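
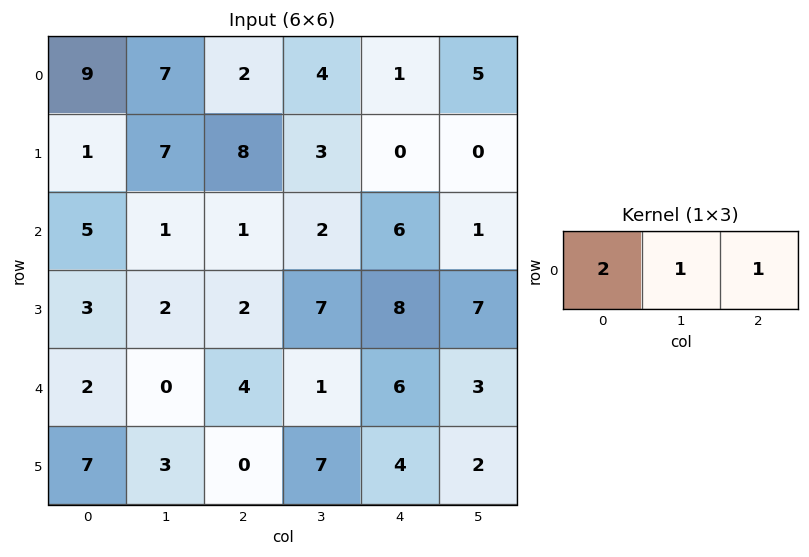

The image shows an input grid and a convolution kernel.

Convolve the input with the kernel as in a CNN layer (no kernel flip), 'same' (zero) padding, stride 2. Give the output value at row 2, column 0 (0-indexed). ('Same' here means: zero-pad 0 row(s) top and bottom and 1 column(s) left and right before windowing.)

2

The receptive field on the zero-padded input at this output position is [0 2 0]. Elementwise product with the kernel and sum: 0·2 + 2·1 + 0·1.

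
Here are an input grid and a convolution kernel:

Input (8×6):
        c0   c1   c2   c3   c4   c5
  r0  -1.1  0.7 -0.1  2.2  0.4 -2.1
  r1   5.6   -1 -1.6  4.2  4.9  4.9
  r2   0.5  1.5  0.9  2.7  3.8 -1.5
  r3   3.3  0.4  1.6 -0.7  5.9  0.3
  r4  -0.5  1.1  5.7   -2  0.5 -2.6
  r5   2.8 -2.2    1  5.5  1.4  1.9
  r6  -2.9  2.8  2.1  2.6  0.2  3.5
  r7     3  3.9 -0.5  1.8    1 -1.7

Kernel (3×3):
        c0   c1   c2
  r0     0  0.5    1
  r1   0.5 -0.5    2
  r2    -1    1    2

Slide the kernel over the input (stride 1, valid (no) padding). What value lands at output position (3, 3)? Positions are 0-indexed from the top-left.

-3.5

The receptive field on the input at this output position is [-0.7 5.9 0.3 / -2 0.5 -2.6 / 5.5 1.4 1.9]. Elementwise product with the kernel and sum: 5.9·0.5 + 0.3·1 + -2·0.5 + 0.5·-0.5 + -2.6·2 + 5.5·-1 + 1.4·1 + 1.9·2.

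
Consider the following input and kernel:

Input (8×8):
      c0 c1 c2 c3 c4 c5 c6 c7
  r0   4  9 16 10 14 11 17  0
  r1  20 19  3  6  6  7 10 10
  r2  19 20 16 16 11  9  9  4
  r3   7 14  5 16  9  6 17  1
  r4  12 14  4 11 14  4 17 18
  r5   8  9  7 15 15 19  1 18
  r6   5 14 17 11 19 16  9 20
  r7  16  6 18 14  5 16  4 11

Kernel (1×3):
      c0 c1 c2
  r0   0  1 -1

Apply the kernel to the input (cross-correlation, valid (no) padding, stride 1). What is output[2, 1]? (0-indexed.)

The receptive field on the input at this output position is [20 16 16]. Elementwise product with the kernel and sum: 16·1 + 16·-1.

0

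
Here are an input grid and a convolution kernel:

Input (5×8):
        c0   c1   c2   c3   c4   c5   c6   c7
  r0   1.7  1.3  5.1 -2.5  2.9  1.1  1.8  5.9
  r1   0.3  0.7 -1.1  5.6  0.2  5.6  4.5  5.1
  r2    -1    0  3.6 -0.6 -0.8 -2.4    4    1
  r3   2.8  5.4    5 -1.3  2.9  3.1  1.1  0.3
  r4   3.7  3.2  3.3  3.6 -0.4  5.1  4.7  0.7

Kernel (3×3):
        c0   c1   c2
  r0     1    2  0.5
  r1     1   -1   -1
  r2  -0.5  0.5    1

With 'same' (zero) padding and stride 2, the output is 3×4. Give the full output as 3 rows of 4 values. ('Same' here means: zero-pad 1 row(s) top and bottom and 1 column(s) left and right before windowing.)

Output[0,0]: The receptive field on the zero-padded input at this output position is [0 0 0 / 0 1.7 1.3 / 0 0.3 0.7]. Elementwise product with the kernel and sum: 0·1 + 0·2 + 0·0.5 + 0·1 + 1.7·-1 + 1.3·-1 + 0·-0.5 + 0.3·0.5 + 0.7·1.

-2.15 3.4 -3.6 -2.05
8.75 -3.2 16.6 9.05
1.4 11.05 4.95 5.15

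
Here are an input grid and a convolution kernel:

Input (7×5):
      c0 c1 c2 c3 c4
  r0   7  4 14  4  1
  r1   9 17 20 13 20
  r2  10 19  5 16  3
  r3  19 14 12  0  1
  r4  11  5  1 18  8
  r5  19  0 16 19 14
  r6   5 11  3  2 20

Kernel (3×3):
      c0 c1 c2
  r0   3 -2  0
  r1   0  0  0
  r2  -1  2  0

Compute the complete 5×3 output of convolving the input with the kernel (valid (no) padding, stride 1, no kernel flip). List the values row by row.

41 -25 61
2 21 22
-9 44 18
10 50 58
40 8 -32

Output[0,0]: The receptive field on the input at this output position is [7 4 14 / 9 17 20 / 10 19 5]. Elementwise product with the kernel and sum: 7·3 + 4·-2 + 10·-1 + 19·2.
Output[0,1]: The receptive field on the input at this output position is [4 14 4 / 17 20 13 / 19 5 16]. Elementwise product with the kernel and sum: 4·3 + 14·-2 + 19·-1 + 5·2.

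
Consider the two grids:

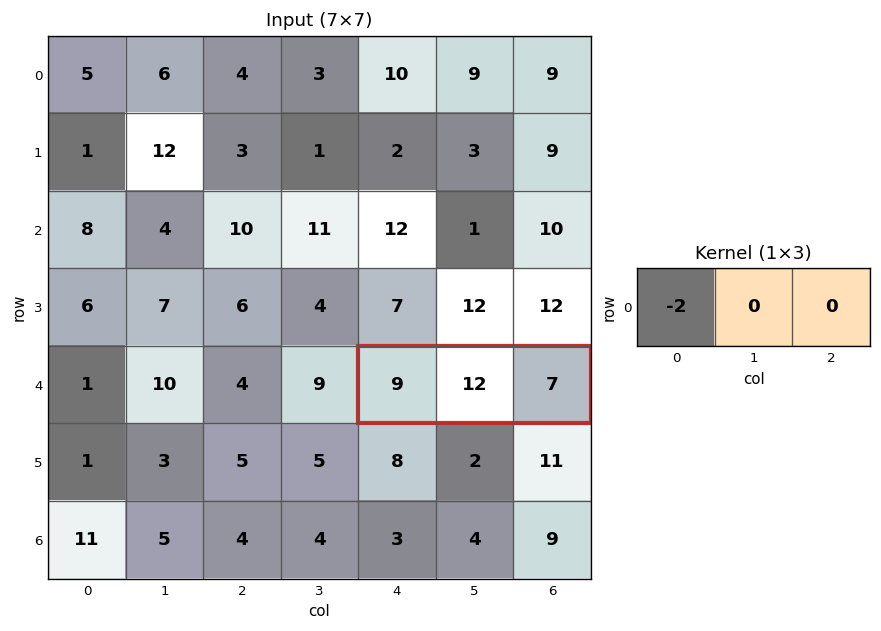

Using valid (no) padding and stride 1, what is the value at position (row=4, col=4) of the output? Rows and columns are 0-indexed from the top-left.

The receptive field on the input at this output position is [9 12 7]. Elementwise product with the kernel and sum: 9·-2.

-18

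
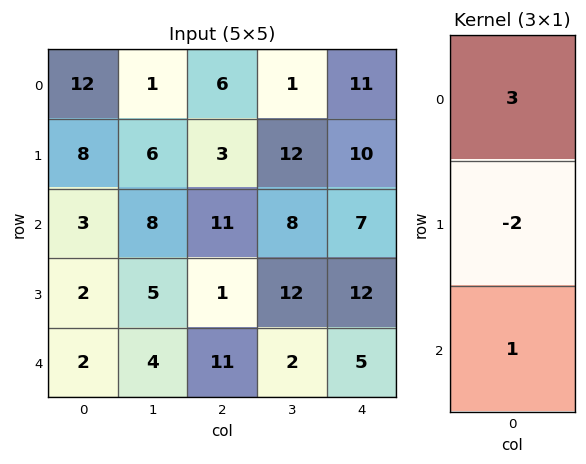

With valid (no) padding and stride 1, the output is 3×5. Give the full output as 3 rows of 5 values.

Output[0,0]: The receptive field on the input at this output position is [12 / 8 / 3]. Elementwise product with the kernel and sum: 12·3 + 8·-2 + 3·1.

23 -1 23 -13 20
20 7 -12 32 28
7 18 42 2 2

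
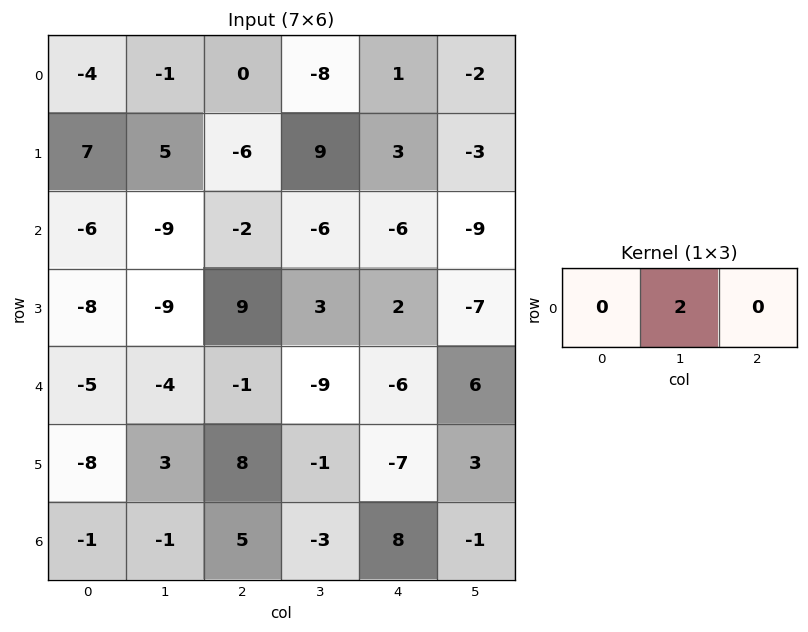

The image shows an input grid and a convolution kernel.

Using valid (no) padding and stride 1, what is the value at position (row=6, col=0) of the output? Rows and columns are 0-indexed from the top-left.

The receptive field on the input at this output position is [-1 -1 5]. Elementwise product with the kernel and sum: -1·2.

-2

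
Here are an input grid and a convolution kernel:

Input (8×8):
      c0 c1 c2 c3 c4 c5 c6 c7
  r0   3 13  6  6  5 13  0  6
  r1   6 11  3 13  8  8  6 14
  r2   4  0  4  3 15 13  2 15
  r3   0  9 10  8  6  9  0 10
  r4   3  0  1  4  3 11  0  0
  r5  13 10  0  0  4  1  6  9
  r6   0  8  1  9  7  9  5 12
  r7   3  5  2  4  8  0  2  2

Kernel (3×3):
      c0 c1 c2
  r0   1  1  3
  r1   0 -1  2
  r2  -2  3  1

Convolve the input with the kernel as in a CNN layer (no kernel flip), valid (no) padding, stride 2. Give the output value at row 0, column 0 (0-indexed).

The receptive field on the input at this output position is [3 13 6 / 6 11 3 / 4 0 4]. Elementwise product with the kernel and sum: 3·1 + 13·1 + 6·3 + 11·-1 + 3·2 + 4·-2 + 0·3 + 4·1.

25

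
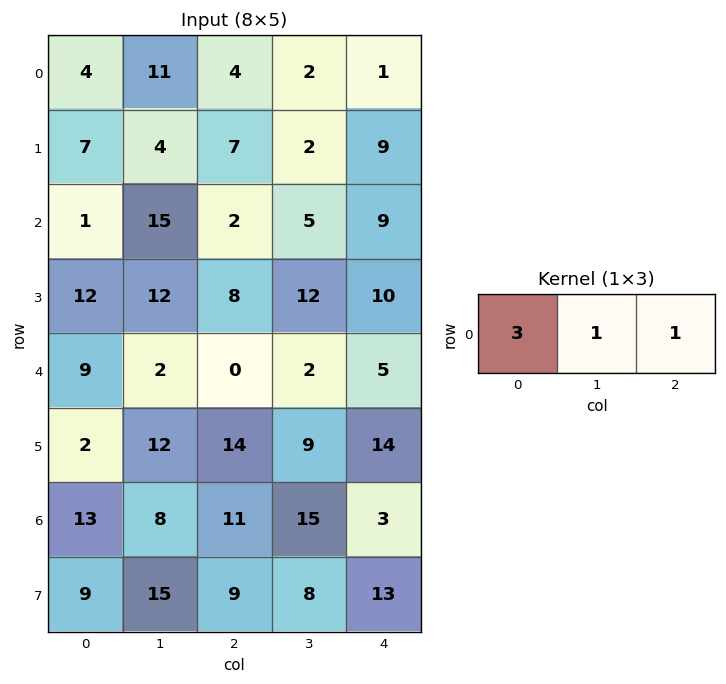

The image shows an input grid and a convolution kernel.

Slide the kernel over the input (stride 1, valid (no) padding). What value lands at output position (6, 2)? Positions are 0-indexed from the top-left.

The receptive field on the input at this output position is [11 15 3]. Elementwise product with the kernel and sum: 11·3 + 15·1 + 3·1.

51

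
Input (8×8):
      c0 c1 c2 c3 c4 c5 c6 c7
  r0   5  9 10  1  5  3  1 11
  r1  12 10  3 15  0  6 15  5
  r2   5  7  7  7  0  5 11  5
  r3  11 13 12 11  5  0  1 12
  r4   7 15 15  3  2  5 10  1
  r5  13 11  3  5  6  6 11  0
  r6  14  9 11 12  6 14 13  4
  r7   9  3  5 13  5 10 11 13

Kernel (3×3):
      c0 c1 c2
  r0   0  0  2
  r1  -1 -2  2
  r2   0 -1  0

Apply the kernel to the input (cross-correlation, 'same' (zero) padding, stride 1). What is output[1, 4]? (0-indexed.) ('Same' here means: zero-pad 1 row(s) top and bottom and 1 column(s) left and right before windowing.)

3

The receptive field on the zero-padded input at this output position is [1 5 3 / 15 0 6 / 7 0 5]. Elementwise product with the kernel and sum: 3·2 + 15·-1 + 0·-2 + 6·2 + 0·-1.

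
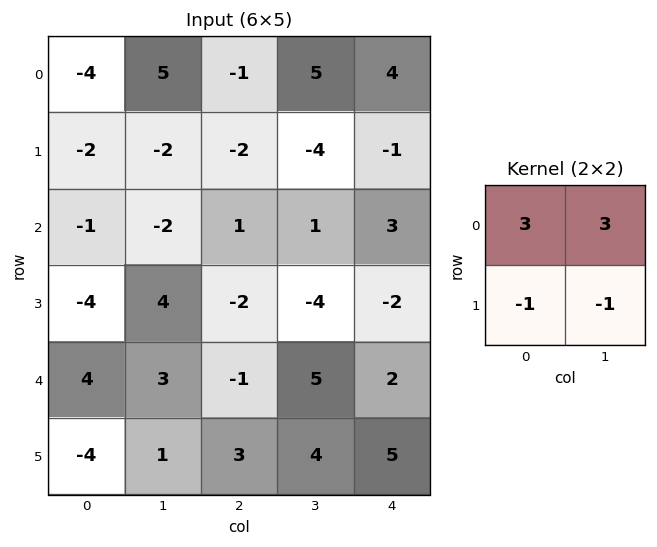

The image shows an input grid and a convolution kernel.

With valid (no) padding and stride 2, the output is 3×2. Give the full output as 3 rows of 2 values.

7 18
-9 12
24 5

Output[0,0]: The receptive field on the input at this output position is [-4 5 / -2 -2]. Elementwise product with the kernel and sum: -4·3 + 5·3 + -2·-1 + -2·-1.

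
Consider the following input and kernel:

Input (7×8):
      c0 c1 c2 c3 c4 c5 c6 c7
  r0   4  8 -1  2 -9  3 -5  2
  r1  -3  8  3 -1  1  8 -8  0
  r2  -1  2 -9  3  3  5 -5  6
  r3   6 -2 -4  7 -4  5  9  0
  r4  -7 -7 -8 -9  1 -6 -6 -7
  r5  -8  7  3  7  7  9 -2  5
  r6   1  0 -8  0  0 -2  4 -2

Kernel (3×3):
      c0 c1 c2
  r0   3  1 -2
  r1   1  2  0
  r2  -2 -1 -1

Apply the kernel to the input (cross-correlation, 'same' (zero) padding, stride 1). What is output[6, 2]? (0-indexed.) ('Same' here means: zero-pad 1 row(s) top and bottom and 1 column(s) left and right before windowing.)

The receptive field on the zero-padded input at this output position is [7 3 7 / 0 -8 0 / 0 0 0]. Elementwise product with the kernel and sum: 7·3 + 3·1 + 7·-2 + 0·1 + -8·2 + 0·-2 + 0·-1 + 0·-1.

-6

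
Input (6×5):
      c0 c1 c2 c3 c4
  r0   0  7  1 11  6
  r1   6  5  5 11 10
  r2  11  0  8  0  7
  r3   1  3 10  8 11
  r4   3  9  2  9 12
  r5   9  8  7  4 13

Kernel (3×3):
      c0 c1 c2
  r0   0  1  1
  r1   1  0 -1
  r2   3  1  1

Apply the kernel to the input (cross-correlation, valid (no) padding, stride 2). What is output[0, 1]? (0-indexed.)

The receptive field on the input at this output position is [1 11 6 / 5 11 10 / 8 0 7]. Elementwise product with the kernel and sum: 11·1 + 6·1 + 5·1 + 10·-1 + 8·3 + 0·1 + 7·1.

43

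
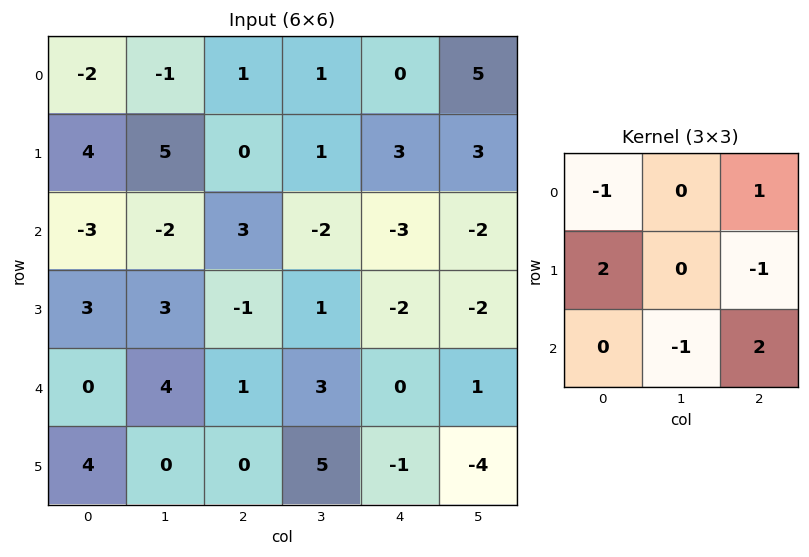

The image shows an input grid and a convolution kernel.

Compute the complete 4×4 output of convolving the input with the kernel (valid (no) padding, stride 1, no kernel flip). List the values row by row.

Output[0,0]: The receptive field on the input at this output position is [-2 -1 1 / 4 5 0 / -3 -2 3]. Elementwise product with the kernel and sum: -2·-1 + 1·1 + 4·2 + 0·-1 + -2·-1 + 3·2.
Output[0,1]: The receptive field on the input at this output position is [-1 1 1 / 5 0 1 / -2 3 -2]. Elementwise product with the kernel and sum: -1·-1 + 1·1 + 5·2 + 1·-1 + 3·-1 + -2·2.

19 4 -8 2
-18 -3 7 -2
11 10 -9 6
-5 13 -6 -5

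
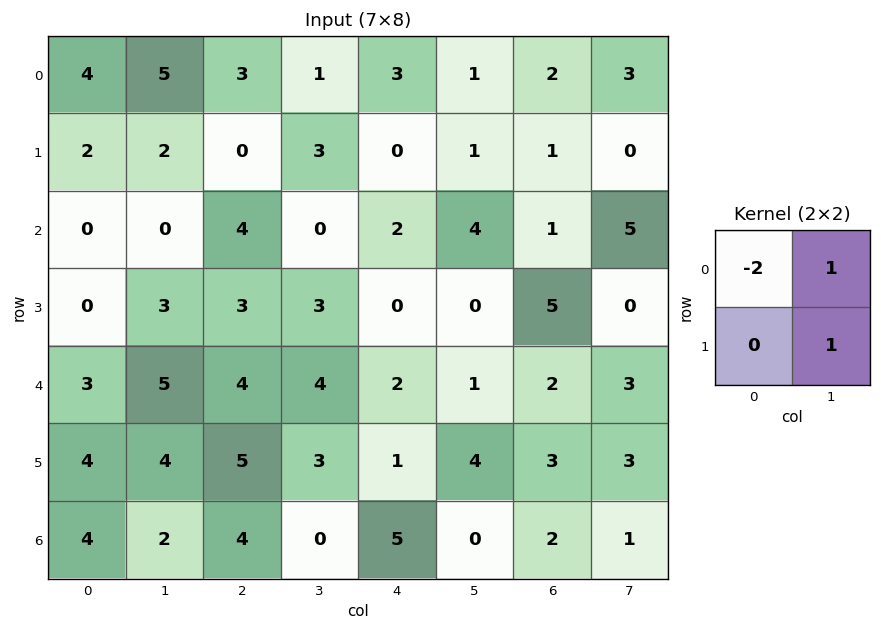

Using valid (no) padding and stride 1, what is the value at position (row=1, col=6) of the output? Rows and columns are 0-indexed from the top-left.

The receptive field on the input at this output position is [1 0 / 1 5]. Elementwise product with the kernel and sum: 1·-2 + 0·1 + 5·1.

3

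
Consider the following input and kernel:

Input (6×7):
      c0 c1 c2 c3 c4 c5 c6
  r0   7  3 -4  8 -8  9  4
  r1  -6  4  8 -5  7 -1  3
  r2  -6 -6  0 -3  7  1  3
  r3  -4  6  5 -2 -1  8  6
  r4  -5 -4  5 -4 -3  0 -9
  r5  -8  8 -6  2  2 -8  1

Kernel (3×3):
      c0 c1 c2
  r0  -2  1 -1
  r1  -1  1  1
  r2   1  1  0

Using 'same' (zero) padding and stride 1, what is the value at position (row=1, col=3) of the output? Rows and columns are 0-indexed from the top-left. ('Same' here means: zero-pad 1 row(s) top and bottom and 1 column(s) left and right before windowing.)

15

The receptive field on the zero-padded input at this output position is [-4 8 -8 / 8 -5 7 / 0 -3 7]. Elementwise product with the kernel and sum: -4·-2 + 8·1 + -8·-1 + 8·-1 + -5·1 + 7·1 + 0·1 + -3·1.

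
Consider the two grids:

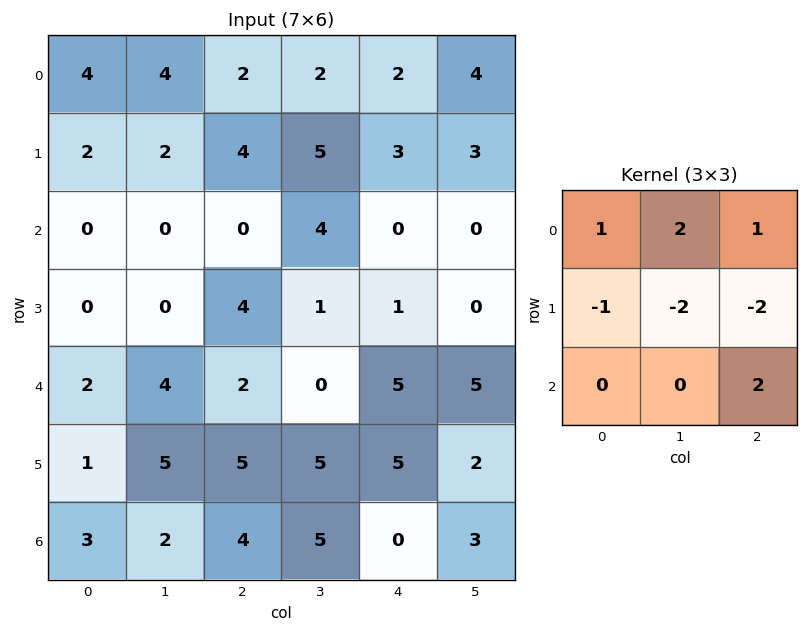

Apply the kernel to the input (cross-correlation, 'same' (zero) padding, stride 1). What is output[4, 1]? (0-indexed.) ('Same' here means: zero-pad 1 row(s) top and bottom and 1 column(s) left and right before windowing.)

0

The receptive field on the zero-padded input at this output position is [0 0 4 / 2 4 2 / 1 5 5]. Elementwise product with the kernel and sum: 0·1 + 0·2 + 4·1 + 2·-1 + 4·-2 + 2·-2 + 5·2.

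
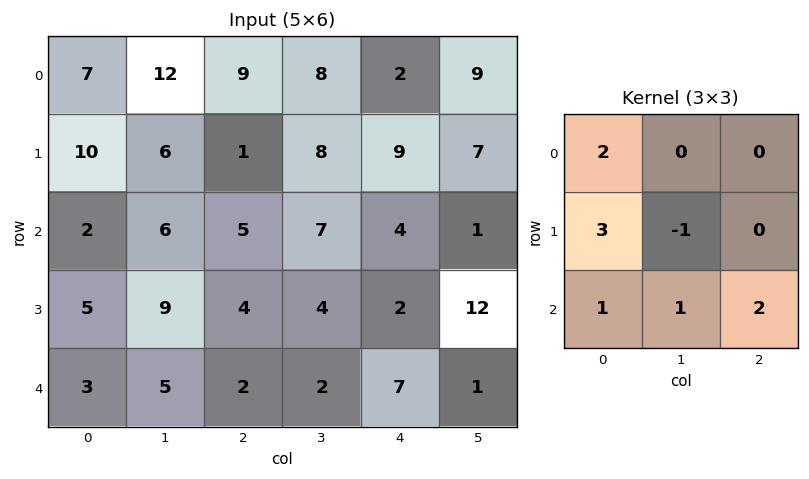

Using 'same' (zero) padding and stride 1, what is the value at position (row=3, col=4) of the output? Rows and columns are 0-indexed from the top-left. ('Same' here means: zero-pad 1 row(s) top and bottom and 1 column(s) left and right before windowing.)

35

The receptive field on the zero-padded input at this output position is [7 4 1 / 4 2 12 / 2 7 1]. Elementwise product with the kernel and sum: 7·2 + 4·3 + 2·-1 + 2·1 + 7·1 + 1·2.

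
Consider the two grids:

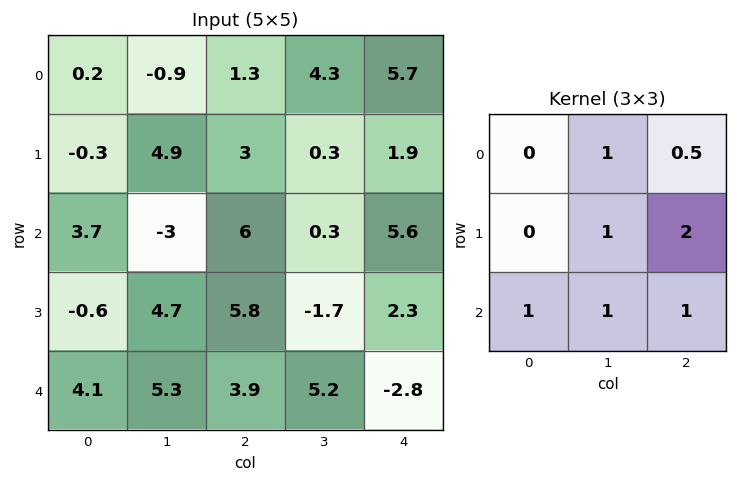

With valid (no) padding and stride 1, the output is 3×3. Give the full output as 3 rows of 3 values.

17.35 10.35 23.15
25.3 18.55 19.15
29.6 22.95 12.3

Output[0,0]: The receptive field on the input at this output position is [0.2 -0.9 1.3 / -0.3 4.9 3 / 3.7 -3 6]. Elementwise product with the kernel and sum: -0.9·1 + 1.3·0.5 + 4.9·1 + 3·2 + 3.7·1 + -3·1 + 6·1.
Output[0,1]: The receptive field on the input at this output position is [-0.9 1.3 4.3 / 4.9 3 0.3 / -3 6 0.3]. Elementwise product with the kernel and sum: 1.3·1 + 4.3·0.5 + 3·1 + 0.3·2 + -3·1 + 6·1 + 0.3·1.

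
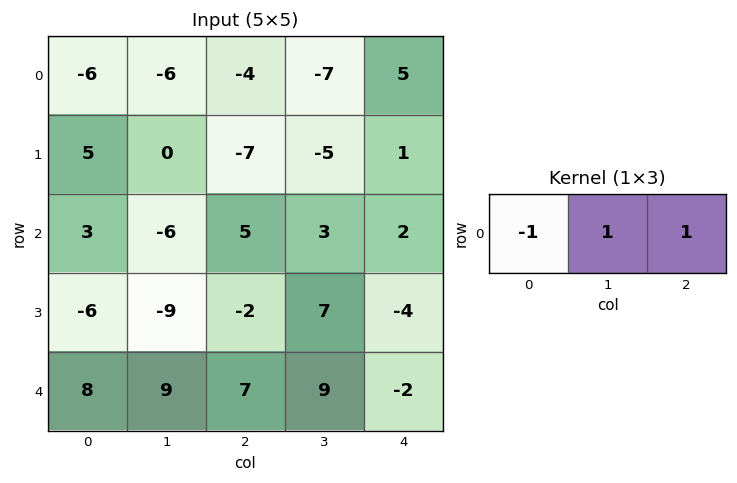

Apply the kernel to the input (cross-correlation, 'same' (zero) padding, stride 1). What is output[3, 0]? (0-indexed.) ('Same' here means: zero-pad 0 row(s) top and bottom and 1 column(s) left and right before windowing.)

The receptive field on the zero-padded input at this output position is [0 -6 -9]. Elementwise product with the kernel and sum: 0·-1 + -6·1 + -9·1.

-15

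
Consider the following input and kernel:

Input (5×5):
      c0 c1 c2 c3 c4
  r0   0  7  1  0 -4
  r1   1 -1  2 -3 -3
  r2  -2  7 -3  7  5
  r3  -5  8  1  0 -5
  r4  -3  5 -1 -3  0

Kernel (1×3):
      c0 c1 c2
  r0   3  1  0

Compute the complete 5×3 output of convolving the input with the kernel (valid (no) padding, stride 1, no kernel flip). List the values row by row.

7 22 3
2 -1 3
1 18 -2
-7 25 3
-4 14 -6

Output[0,0]: The receptive field on the input at this output position is [0 7 1]. Elementwise product with the kernel and sum: 0·3 + 7·1.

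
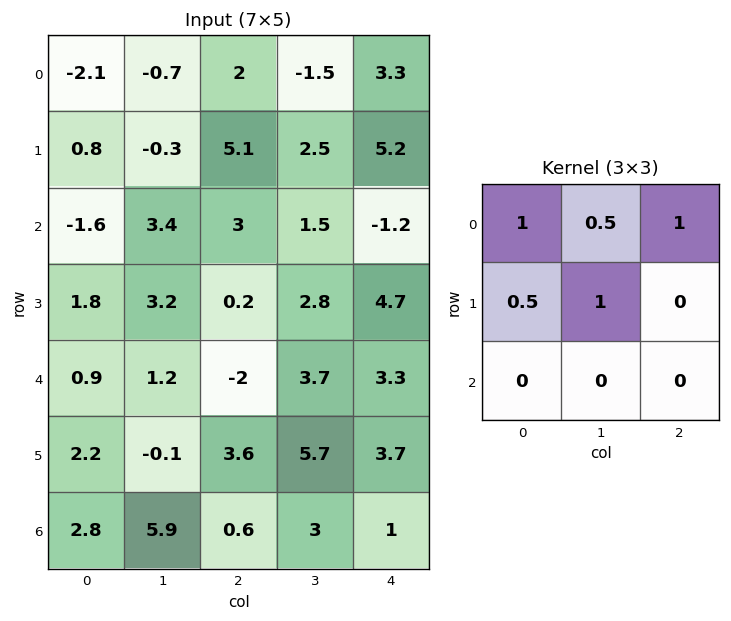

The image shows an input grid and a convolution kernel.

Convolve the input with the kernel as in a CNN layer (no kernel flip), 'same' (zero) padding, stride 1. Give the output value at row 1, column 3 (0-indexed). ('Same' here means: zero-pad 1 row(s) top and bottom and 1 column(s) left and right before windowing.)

9.6

The receptive field on the zero-padded input at this output position is [2 -1.5 3.3 / 5.1 2.5 5.2 / 3 1.5 -1.2]. Elementwise product with the kernel and sum: 2·1 + -1.5·0.5 + 3.3·1 + 5.1·0.5 + 2.5·1.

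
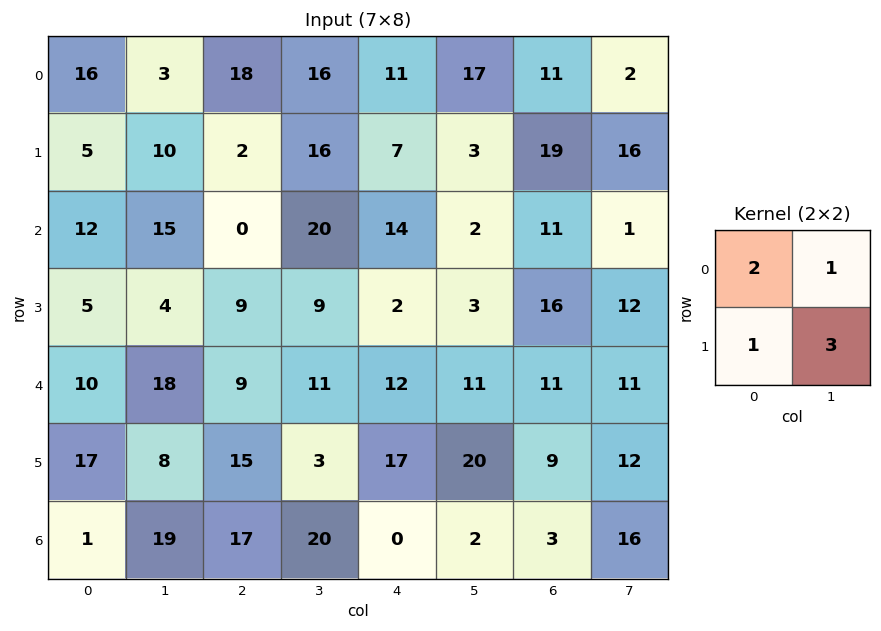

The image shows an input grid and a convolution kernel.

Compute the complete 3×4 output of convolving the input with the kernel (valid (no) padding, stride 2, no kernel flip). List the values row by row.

Output[0,0]: The receptive field on the input at this output position is [16 3 / 5 10]. Elementwise product with the kernel and sum: 16·2 + 3·1 + 5·1 + 10·3.
Output[0,1]: The receptive field on the input at this output position is [18 16 / 2 16]. Elementwise product with the kernel and sum: 18·2 + 16·1 + 2·1 + 16·3.

70 102 55 91
56 56 41 75
79 53 112 78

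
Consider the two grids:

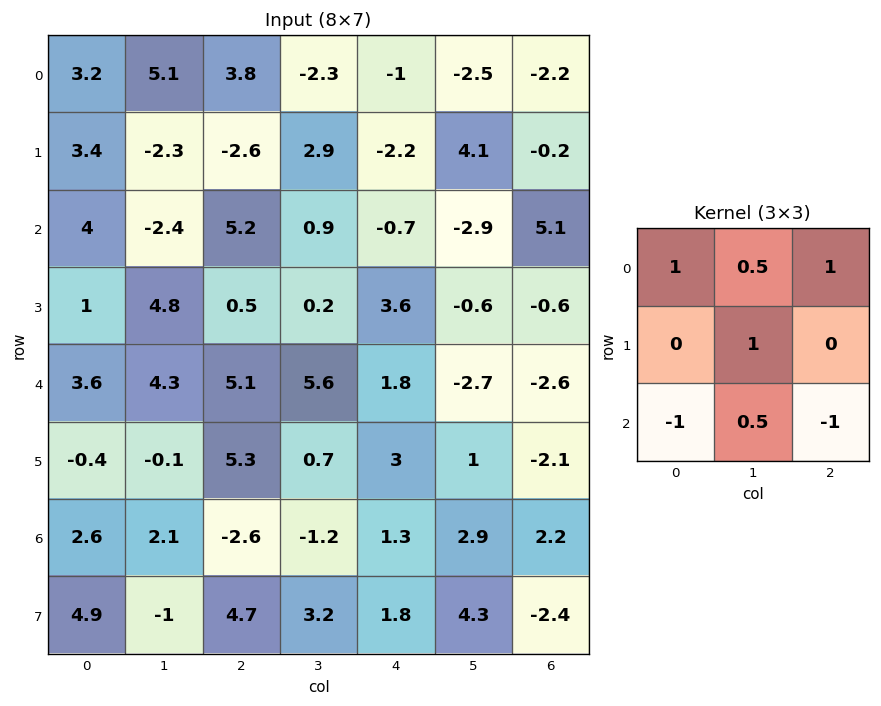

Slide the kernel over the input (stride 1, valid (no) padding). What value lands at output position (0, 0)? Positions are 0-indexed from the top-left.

-3.15

The receptive field on the input at this output position is [3.2 5.1 3.8 / 3.4 -2.3 -2.6 / 4 -2.4 5.2]. Elementwise product with the kernel and sum: 3.2·1 + 5.1·0.5 + 3.8·1 + -2.3·1 + 4·-1 + -2.4·0.5 + 5.2·-1.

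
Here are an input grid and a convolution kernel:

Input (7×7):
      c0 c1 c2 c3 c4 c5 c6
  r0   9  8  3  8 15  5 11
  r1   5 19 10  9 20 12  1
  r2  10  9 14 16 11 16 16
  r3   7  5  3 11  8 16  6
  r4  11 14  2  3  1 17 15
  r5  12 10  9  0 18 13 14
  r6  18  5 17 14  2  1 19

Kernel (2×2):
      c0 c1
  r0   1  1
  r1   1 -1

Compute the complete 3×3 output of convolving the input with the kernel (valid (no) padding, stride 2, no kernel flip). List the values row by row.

3 12 28
21 22 19
27 14 23

Output[0,0]: The receptive field on the input at this output position is [9 8 / 5 19]. Elementwise product with the kernel and sum: 9·1 + 8·1 + 5·1 + 19·-1.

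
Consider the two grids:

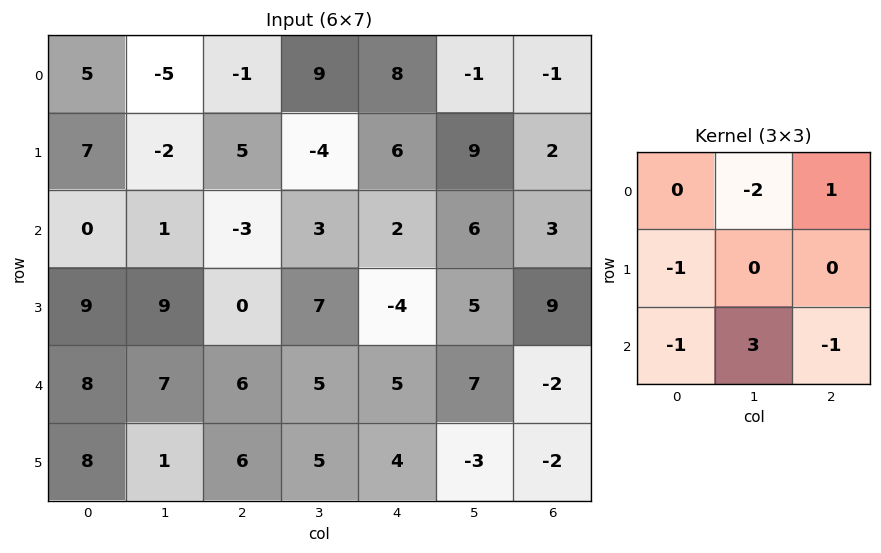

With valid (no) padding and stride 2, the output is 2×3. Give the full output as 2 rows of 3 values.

8 -5 8
-7 0 13

Output[0,0]: The receptive field on the input at this output position is [5 -5 -1 / 7 -2 5 / 0 1 -3]. Elementwise product with the kernel and sum: -5·-2 + -1·1 + 7·-1 + 0·-1 + 1·3 + -3·-1.
Output[0,1]: The receptive field on the input at this output position is [-1 9 8 / 5 -4 6 / -3 3 2]. Elementwise product with the kernel and sum: 9·-2 + 8·1 + 5·-1 + -3·-1 + 3·3 + 2·-1.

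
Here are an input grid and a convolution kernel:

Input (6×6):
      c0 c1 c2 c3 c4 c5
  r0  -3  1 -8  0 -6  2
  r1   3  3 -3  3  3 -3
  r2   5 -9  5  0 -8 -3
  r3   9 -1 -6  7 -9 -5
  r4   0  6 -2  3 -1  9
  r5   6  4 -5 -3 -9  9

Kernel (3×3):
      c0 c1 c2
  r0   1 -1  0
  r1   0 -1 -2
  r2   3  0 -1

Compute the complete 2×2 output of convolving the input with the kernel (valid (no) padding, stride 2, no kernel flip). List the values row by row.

9 6
29 11

Output[0,0]: The receptive field on the input at this output position is [-3 1 -8 / 3 3 -3 / 5 -9 5]. Elementwise product with the kernel and sum: -3·1 + 1·-1 + 3·-1 + -3·-2 + 5·3 + 5·-1.
Output[0,1]: The receptive field on the input at this output position is [-8 0 -6 / -3 3 3 / 5 0 -8]. Elementwise product with the kernel and sum: -8·1 + 0·-1 + 3·-1 + 3·-2 + 5·3 + -8·-1.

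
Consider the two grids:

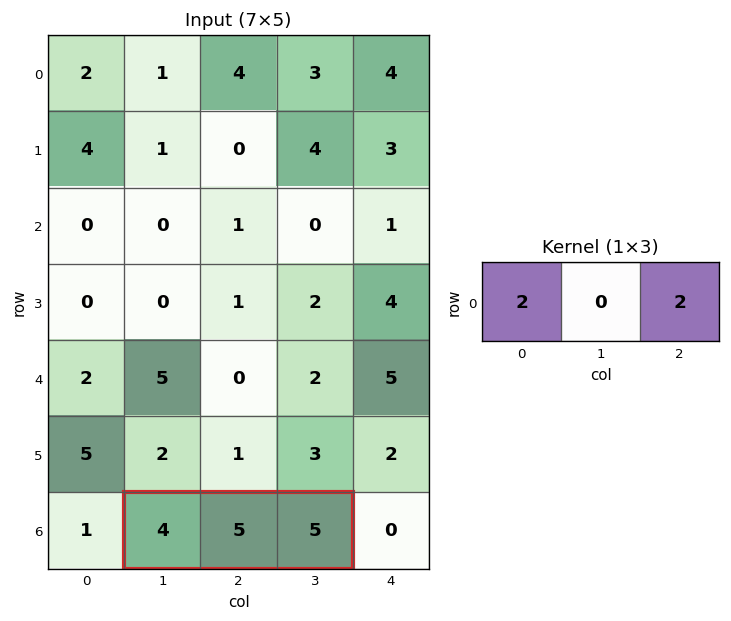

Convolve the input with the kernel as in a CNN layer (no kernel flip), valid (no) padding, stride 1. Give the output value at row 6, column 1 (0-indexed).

The receptive field on the input at this output position is [4 5 5]. Elementwise product with the kernel and sum: 4·2 + 5·2.

18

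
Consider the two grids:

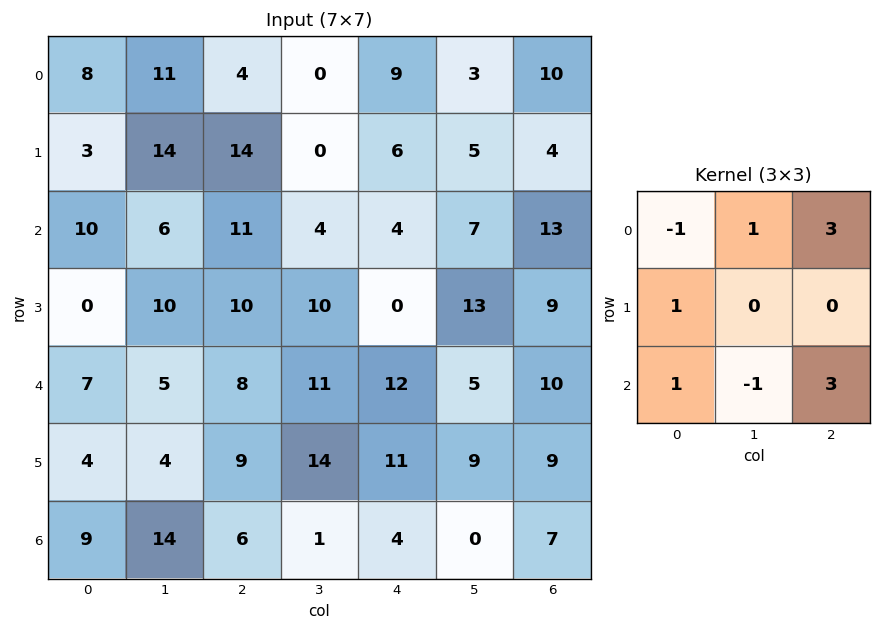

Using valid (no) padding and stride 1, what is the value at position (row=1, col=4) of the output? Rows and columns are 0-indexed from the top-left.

29

The receptive field on the input at this output position is [6 5 4 / 4 7 13 / 0 13 9]. Elementwise product with the kernel and sum: 6·-1 + 5·1 + 4·3 + 4·1 + 0·1 + 13·-1 + 9·3.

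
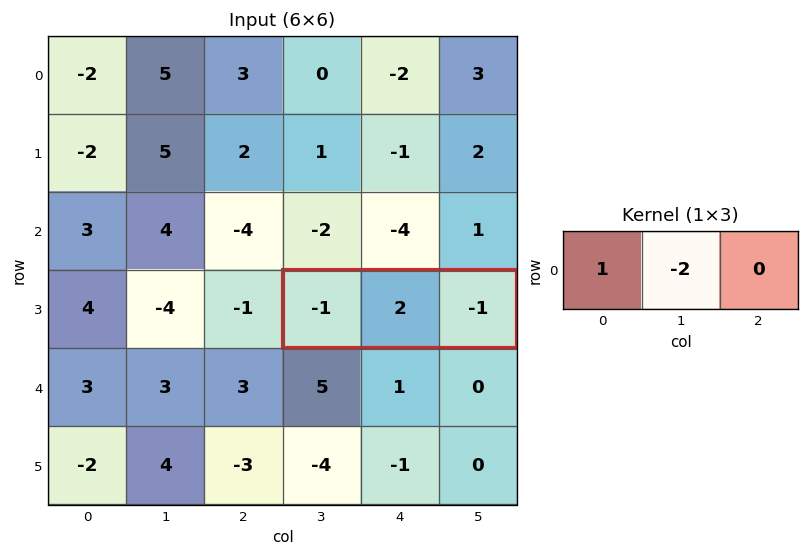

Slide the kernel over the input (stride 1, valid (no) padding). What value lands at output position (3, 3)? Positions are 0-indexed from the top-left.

-5

The receptive field on the input at this output position is [-1 2 -1]. Elementwise product with the kernel and sum: -1·1 + 2·-2.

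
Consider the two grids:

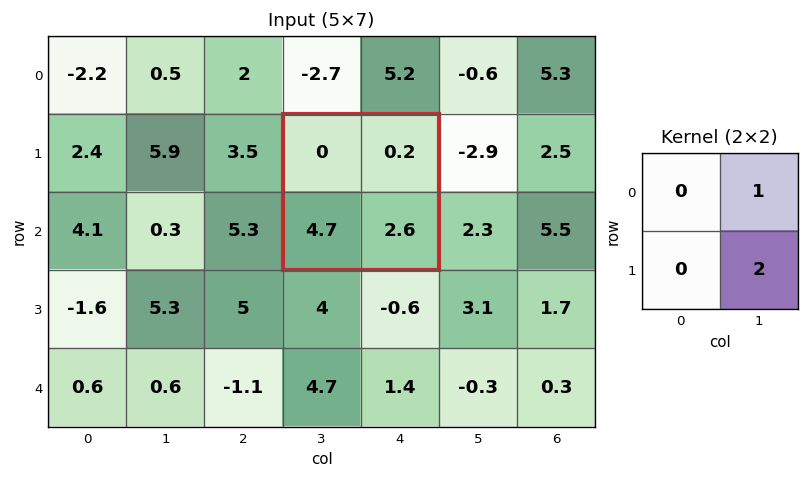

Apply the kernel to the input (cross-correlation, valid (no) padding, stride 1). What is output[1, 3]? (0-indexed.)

5.4

The receptive field on the input at this output position is [0 0.2 / 4.7 2.6]. Elementwise product with the kernel and sum: 0.2·1 + 2.6·2.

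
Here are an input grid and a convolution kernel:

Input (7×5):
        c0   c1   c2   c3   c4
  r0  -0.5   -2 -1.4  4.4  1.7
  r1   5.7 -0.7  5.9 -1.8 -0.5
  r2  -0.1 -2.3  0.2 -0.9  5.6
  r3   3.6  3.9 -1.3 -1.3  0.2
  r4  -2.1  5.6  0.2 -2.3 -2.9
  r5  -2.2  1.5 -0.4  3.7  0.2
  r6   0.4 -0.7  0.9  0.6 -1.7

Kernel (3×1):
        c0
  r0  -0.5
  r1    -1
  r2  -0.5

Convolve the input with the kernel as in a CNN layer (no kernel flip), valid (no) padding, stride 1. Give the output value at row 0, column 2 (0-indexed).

The receptive field on the input at this output position is [-1.4 / 5.9 / 0.2]. Elementwise product with the kernel and sum: -1.4·-0.5 + 5.9·-1 + 0.2·-0.5.

-5.3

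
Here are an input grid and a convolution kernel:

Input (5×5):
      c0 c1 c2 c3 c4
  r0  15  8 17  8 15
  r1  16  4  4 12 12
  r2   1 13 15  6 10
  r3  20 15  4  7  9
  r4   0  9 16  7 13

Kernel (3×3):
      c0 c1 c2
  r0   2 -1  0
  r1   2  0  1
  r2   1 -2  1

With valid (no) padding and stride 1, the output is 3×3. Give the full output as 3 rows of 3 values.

Output[0,0]: The receptive field on the input at this output position is [15 8 17 / 16 4 4 / 1 13 15]. Elementwise product with the kernel and sum: 15·2 + 8·-1 + 16·2 + 4·1 + 1·1 + 13·-2 + 15·1.

48 8 59
39 50 35
31 32 56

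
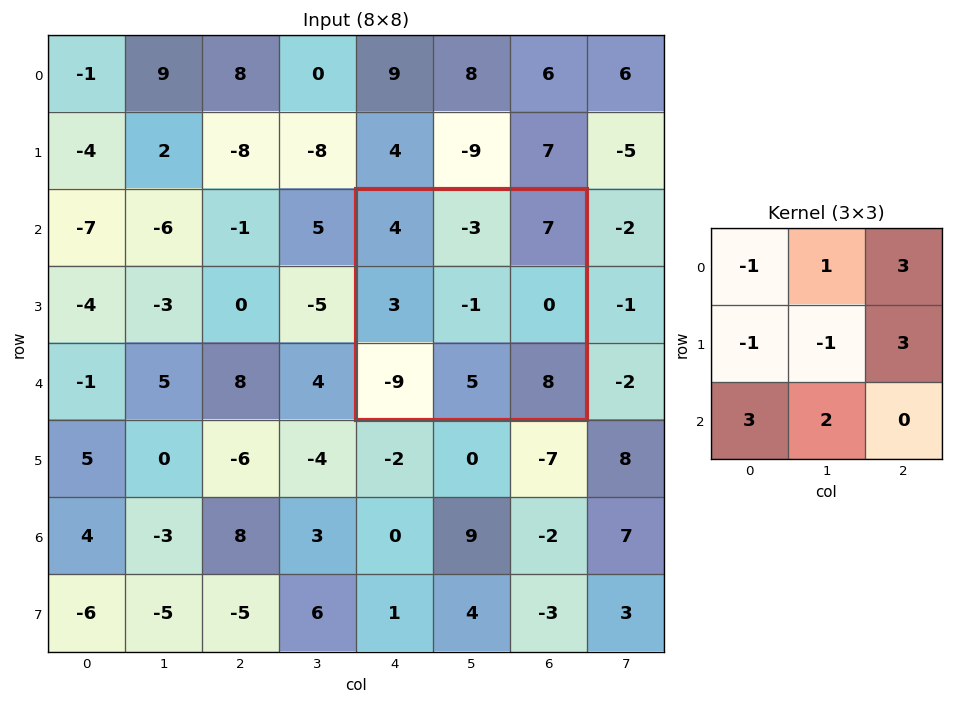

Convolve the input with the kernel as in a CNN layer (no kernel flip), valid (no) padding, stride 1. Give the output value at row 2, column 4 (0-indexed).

The receptive field on the input at this output position is [4 -3 7 / 3 -1 0 / -9 5 8]. Elementwise product with the kernel and sum: 4·-1 + -3·1 + 7·3 + 3·-1 + -1·-1 + 0·3 + -9·3 + 5·2.

-5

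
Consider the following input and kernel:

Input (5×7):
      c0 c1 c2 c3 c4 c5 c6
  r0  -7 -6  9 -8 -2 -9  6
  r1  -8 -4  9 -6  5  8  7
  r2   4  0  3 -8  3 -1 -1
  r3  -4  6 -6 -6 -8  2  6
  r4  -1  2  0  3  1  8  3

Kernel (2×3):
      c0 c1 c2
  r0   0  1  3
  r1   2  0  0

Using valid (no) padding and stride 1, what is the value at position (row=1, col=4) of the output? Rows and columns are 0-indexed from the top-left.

35

The receptive field on the input at this output position is [5 8 7 / 3 -1 -1]. Elementwise product with the kernel and sum: 8·1 + 7·3 + 3·2.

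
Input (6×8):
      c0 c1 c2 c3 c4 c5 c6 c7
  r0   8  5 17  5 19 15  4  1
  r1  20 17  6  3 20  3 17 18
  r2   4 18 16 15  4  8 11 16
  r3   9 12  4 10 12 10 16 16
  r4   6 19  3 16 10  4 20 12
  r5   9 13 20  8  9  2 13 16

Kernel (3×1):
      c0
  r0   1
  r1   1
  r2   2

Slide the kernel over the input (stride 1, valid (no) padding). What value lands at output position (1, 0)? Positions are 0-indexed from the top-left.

42

The receptive field on the input at this output position is [20 / 4 / 9]. Elementwise product with the kernel and sum: 20·1 + 4·1 + 9·2.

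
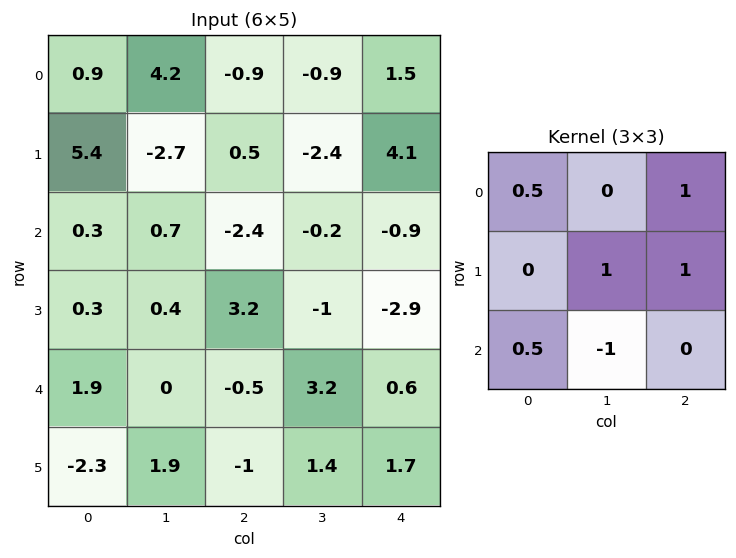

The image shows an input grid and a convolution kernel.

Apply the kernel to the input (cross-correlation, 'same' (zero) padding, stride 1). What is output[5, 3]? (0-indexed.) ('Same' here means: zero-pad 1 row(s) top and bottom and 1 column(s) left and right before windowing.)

3.45

The receptive field on the zero-padded input at this output position is [-0.5 3.2 0.6 / -1 1.4 1.7 / 0 0 0]. Elementwise product with the kernel and sum: -0.5·0.5 + 0.6·1 + 1.4·1 + 1.7·1 + 0·0.5 + 0·-1.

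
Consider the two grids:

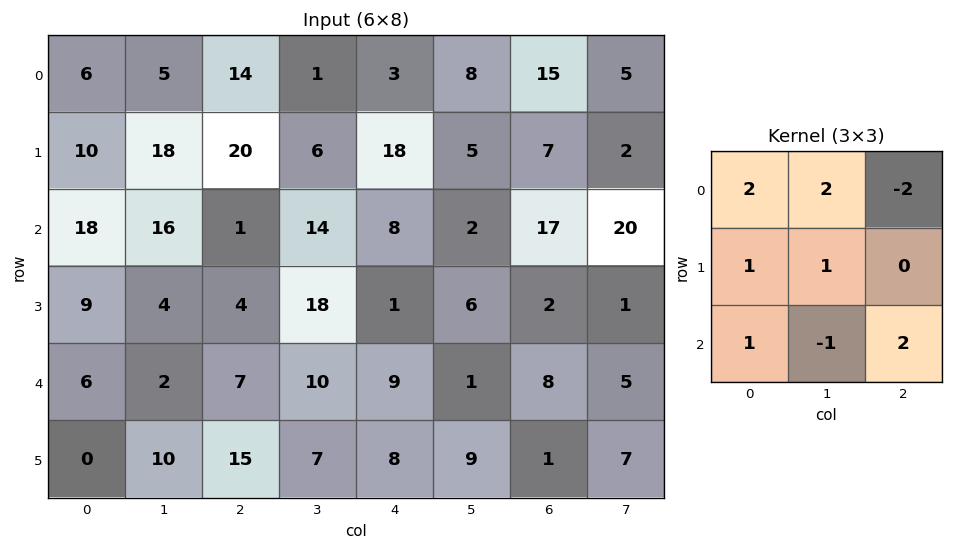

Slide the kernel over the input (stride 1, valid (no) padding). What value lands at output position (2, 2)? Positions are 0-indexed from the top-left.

51

The receptive field on the input at this output position is [1 14 8 / 4 18 1 / 7 10 9]. Elementwise product with the kernel and sum: 1·2 + 14·2 + 8·-2 + 4·1 + 18·1 + 7·1 + 10·-1 + 9·2.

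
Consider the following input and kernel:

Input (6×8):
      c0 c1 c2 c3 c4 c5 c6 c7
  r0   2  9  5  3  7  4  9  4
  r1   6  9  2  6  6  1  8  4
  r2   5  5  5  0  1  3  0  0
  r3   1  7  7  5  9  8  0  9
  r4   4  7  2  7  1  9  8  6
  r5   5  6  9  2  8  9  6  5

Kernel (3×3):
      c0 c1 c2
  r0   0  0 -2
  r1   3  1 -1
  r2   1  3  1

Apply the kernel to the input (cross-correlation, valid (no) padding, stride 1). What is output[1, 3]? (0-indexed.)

36

The receptive field on the input at this output position is [6 6 1 / 0 1 3 / 5 9 8]. Elementwise product with the kernel and sum: 1·-2 + 0·3 + 1·1 + 3·-1 + 5·1 + 9·3 + 8·1.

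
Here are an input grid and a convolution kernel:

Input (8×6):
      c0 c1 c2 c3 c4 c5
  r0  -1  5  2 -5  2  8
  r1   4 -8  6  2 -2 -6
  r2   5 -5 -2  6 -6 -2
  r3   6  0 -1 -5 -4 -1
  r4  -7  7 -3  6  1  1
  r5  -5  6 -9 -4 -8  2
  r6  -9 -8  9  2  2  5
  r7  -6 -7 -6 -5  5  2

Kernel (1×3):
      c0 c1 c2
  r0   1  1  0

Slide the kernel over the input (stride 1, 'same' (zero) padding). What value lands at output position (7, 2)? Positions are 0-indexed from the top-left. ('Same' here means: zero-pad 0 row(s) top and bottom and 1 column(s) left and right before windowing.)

The receptive field on the zero-padded input at this output position is [-7 -6 -5]. Elementwise product with the kernel and sum: -7·1 + -6·1.

-13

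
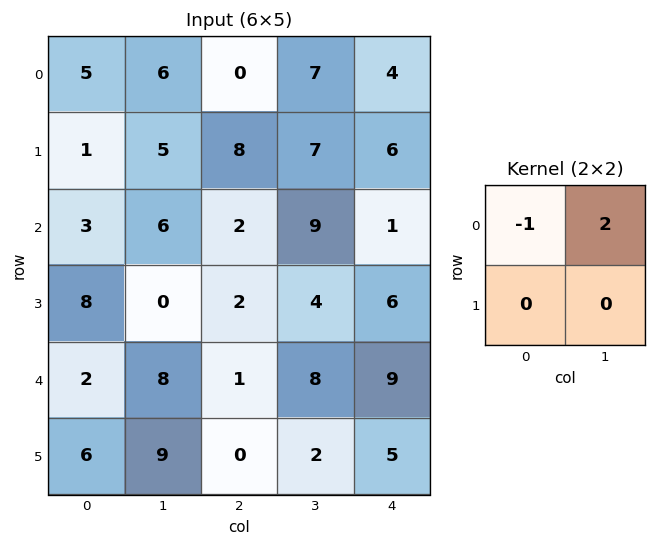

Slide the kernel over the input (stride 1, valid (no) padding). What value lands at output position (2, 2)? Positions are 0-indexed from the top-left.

16

The receptive field on the input at this output position is [2 9 / 2 4]. Elementwise product with the kernel and sum: 2·-1 + 9·2.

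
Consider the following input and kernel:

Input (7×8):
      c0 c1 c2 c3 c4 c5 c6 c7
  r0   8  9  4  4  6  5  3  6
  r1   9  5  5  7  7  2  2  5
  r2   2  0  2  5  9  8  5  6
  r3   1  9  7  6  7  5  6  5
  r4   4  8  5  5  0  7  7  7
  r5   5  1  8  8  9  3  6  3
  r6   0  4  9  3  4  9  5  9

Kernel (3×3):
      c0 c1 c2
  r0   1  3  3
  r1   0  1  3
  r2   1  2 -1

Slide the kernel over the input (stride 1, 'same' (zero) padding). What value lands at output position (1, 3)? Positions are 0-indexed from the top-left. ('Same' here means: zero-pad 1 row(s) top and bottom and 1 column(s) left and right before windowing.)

65

The receptive field on the zero-padded input at this output position is [4 4 6 / 5 7 7 / 2 5 9]. Elementwise product with the kernel and sum: 4·1 + 4·3 + 6·3 + 7·1 + 7·3 + 2·1 + 5·2 + 9·-1.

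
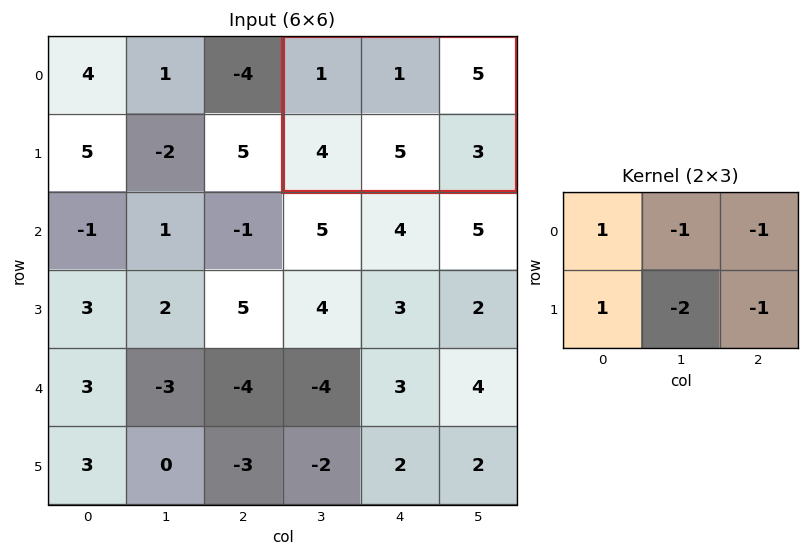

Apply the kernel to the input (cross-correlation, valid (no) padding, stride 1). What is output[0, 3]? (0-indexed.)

The receptive field on the input at this output position is [1 1 5 / 4 5 3]. Elementwise product with the kernel and sum: 1·1 + 1·-1 + 5·-1 + 4·1 + 5·-2 + 3·-1.

-14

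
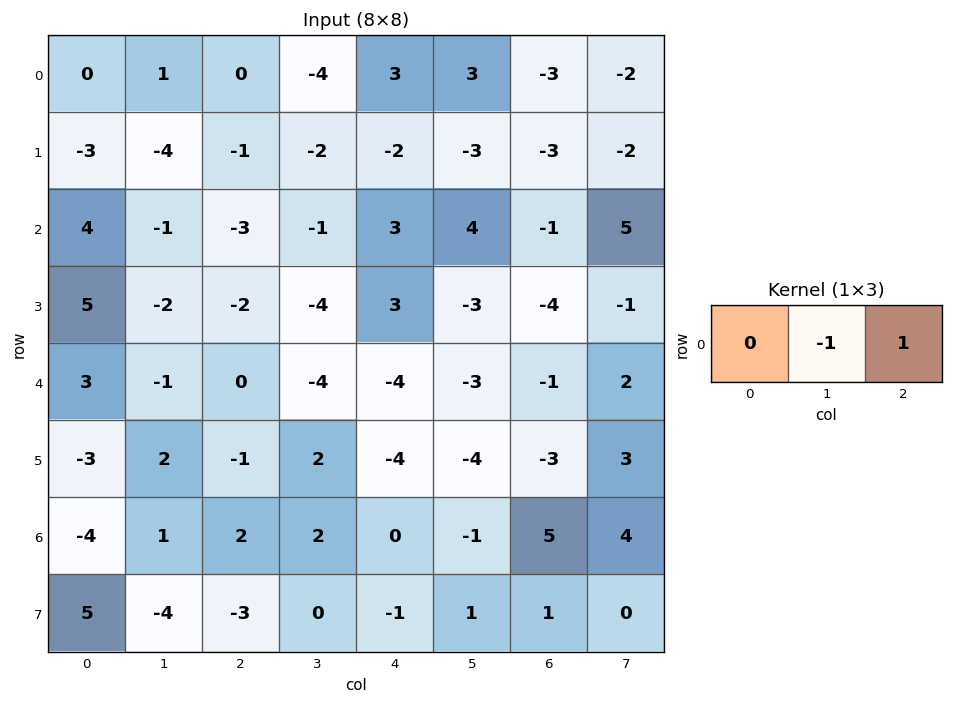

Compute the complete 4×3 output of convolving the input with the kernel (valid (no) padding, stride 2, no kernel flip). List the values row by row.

Output[0,0]: The receptive field on the input at this output position is [0 1 0]. Elementwise product with the kernel and sum: 1·-1 + 0·1.

-1 7 -6
-2 4 -5
1 0 2
1 -2 6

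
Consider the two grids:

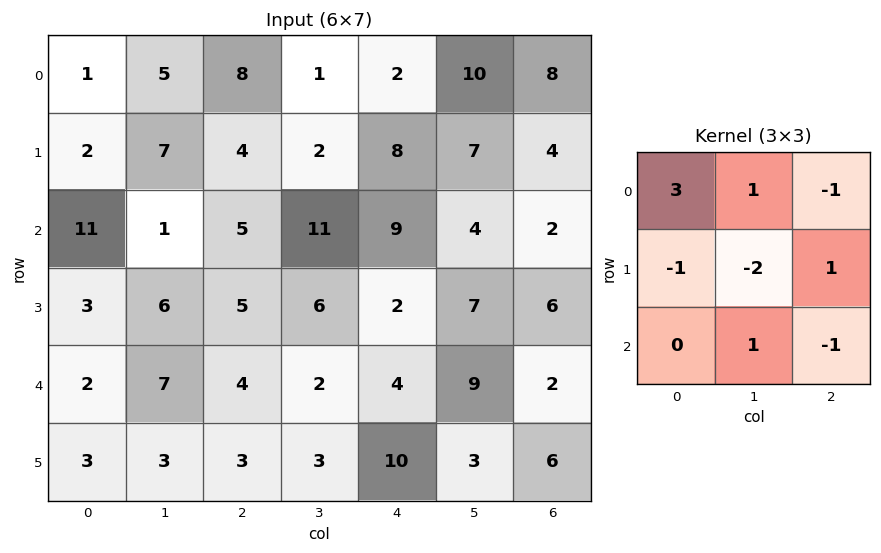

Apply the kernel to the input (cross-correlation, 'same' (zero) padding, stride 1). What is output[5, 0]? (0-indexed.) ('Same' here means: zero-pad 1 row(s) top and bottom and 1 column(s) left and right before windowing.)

The receptive field on the zero-padded input at this output position is [0 2 7 / 0 3 3 / 0 0 0]. Elementwise product with the kernel and sum: 0·3 + 2·1 + 7·-1 + 0·-1 + 3·-2 + 3·1 + 0·1 + 0·-1.

-8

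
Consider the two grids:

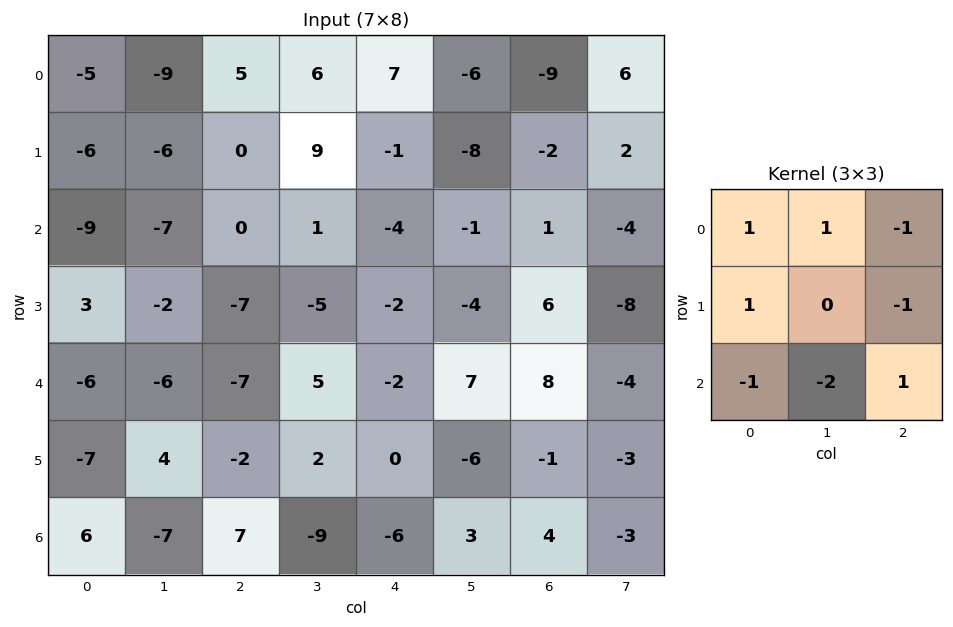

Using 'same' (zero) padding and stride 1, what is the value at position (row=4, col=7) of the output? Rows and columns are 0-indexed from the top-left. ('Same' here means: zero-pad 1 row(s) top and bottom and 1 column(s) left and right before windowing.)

The receptive field on the zero-padded input at this output position is [6 -8 0 / 8 -4 0 / -1 -3 0]. Elementwise product with the kernel and sum: 6·1 + -8·1 + 0·-1 + 8·1 + 0·-1 + -1·-1 + -3·-2 + 0·1.

13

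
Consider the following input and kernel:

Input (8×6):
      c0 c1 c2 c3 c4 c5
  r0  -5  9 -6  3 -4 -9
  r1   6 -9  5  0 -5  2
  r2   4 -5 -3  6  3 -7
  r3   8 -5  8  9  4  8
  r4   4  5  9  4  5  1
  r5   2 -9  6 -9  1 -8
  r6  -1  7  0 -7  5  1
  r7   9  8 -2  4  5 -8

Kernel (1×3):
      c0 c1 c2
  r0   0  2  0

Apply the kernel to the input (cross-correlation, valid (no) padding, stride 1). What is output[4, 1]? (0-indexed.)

The receptive field on the input at this output position is [5 9 4]. Elementwise product with the kernel and sum: 9·2.

18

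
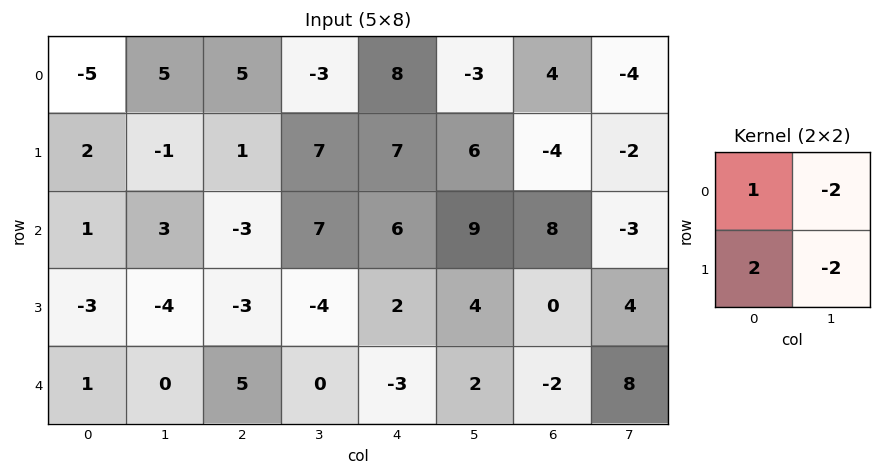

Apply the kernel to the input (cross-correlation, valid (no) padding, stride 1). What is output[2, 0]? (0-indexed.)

The receptive field on the input at this output position is [1 3 / -3 -4]. Elementwise product with the kernel and sum: 1·1 + 3·-2 + -3·2 + -4·-2.

-3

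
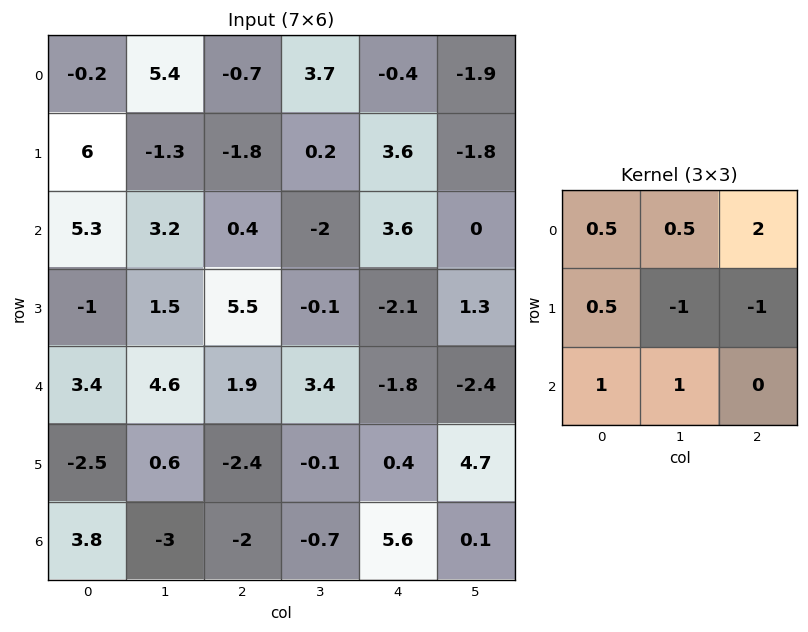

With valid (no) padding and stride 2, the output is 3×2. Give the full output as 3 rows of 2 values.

Output[0,0]: The receptive field on the input at this output position is [-0.2 5.4 -0.7 / 6 -1.3 -1.8 / 5.3 3.2 0.4]. Elementwise product with the kernel and sum: -0.2·0.5 + 5.4·0.5 + -0.7·2 + 6·0.5 + -1.3·-1 + -1.8·-1 + 5.3·1 + 3.2·1.

15.8 -5.6
5.55 16.65
9.15 -5.15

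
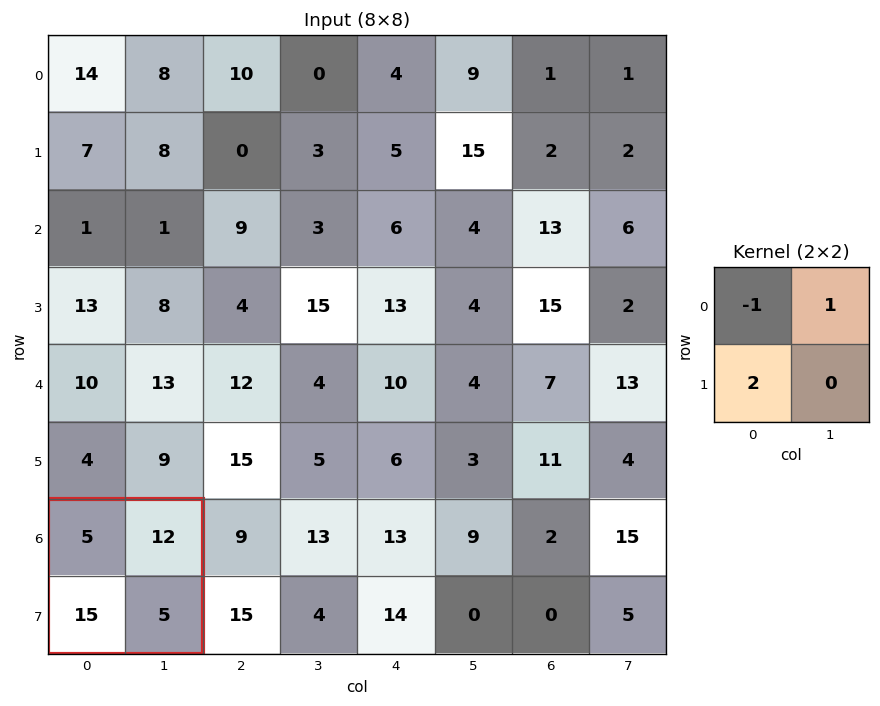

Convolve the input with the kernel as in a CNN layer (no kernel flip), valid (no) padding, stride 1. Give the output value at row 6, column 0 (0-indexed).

37

The receptive field on the input at this output position is [5 12 / 15 5]. Elementwise product with the kernel and sum: 5·-1 + 12·1 + 15·2.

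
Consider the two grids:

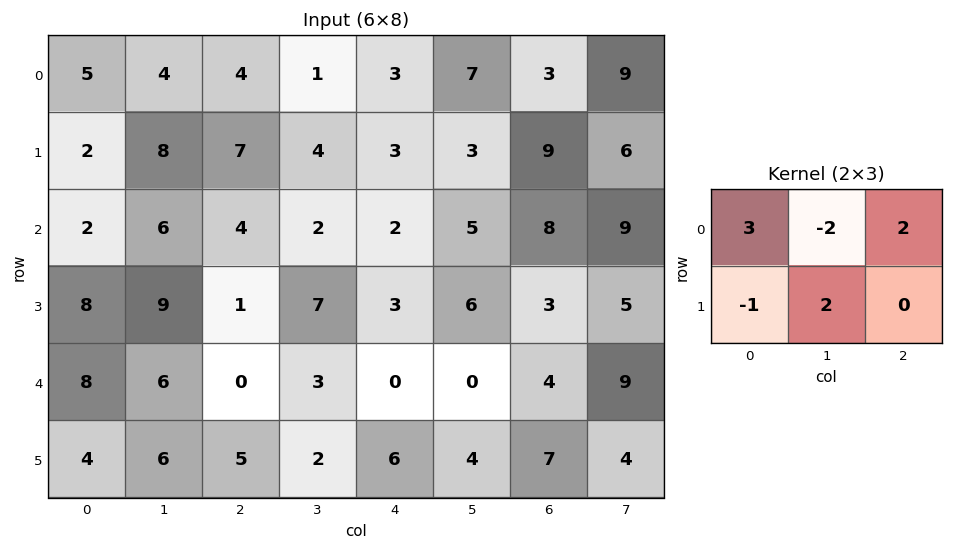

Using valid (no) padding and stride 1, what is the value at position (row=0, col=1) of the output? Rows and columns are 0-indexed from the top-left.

12

The receptive field on the input at this output position is [4 4 1 / 8 7 4]. Elementwise product with the kernel and sum: 4·3 + 4·-2 + 1·2 + 8·-1 + 7·2.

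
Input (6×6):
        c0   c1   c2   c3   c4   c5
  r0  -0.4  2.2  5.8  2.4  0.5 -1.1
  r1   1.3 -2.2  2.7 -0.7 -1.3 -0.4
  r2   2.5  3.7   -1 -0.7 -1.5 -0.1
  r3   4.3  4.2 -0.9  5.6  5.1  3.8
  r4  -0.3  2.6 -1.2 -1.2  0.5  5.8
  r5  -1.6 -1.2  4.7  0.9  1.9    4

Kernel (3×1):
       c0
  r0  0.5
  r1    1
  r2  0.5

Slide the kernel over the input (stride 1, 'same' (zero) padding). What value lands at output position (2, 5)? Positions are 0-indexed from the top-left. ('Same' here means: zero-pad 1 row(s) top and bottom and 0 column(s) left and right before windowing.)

1.6

The receptive field on the zero-padded input at this output position is [-0.4 / -0.1 / 3.8]. Elementwise product with the kernel and sum: -0.4·0.5 + -0.1·1 + 3.8·0.5.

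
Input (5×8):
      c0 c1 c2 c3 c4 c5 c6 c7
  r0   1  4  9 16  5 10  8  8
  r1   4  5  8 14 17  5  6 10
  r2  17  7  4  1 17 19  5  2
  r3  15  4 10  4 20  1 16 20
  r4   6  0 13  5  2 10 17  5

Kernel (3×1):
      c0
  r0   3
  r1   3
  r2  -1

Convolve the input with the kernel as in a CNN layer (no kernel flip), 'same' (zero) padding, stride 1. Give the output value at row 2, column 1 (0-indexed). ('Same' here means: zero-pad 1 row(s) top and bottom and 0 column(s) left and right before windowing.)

32

The receptive field on the zero-padded input at this output position is [5 / 7 / 4]. Elementwise product with the kernel and sum: 5·3 + 7·3 + 4·-1.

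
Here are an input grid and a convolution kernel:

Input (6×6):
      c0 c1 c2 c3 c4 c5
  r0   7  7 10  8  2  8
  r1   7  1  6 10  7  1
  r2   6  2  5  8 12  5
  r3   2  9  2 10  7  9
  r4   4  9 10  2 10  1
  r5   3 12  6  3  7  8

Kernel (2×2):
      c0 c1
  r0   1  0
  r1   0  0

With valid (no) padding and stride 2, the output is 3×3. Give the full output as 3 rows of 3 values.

7 10 2
6 5 12
4 10 10

Output[0,0]: The receptive field on the input at this output position is [7 7 / 7 1]. Elementwise product with the kernel and sum: 7·1.
Output[0,1]: The receptive field on the input at this output position is [10 8 / 6 10]. Elementwise product with the kernel and sum: 10·1.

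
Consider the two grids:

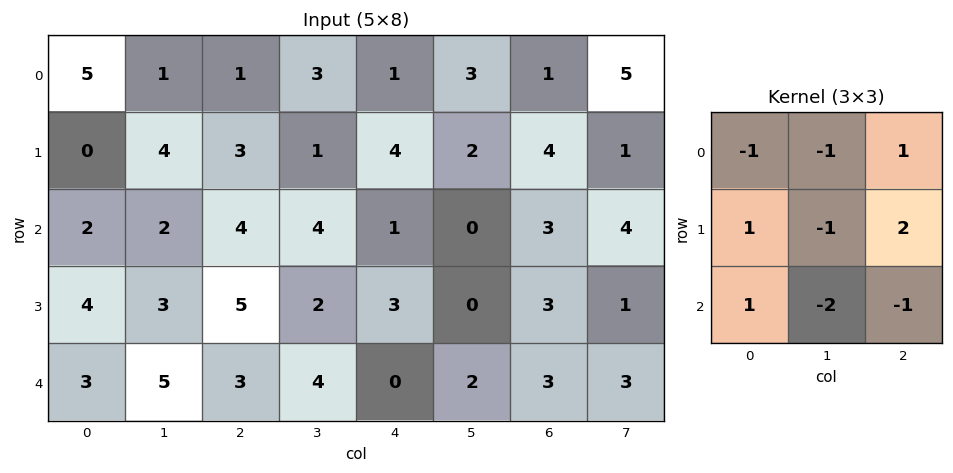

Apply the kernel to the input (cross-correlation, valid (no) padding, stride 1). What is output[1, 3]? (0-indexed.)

The receptive field on the input at this output position is [1 4 2 / 4 1 0 / 2 3 0]. Elementwise product with the kernel and sum: 1·-1 + 4·-1 + 2·1 + 4·1 + 1·-1 + 0·2 + 2·1 + 3·-2 + 0·-1.

-4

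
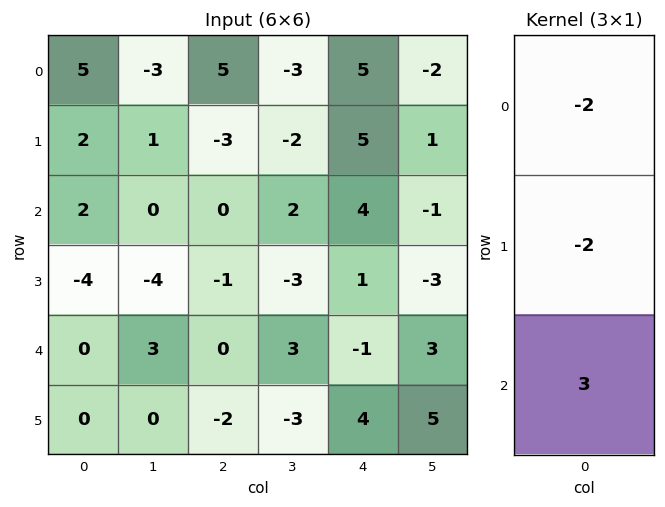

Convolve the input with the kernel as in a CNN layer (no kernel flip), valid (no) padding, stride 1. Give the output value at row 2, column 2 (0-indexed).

2

The receptive field on the input at this output position is [0 / -1 / 0]. Elementwise product with the kernel and sum: 0·-2 + -1·-2 + 0·3.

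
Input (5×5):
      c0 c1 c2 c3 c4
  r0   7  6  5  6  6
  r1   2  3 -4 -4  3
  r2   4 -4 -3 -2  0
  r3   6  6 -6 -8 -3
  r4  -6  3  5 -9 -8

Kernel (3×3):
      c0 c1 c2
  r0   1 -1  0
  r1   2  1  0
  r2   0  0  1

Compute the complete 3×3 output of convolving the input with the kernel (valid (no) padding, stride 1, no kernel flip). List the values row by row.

5 1 -13
-3 -12 -11
31 -4 -29

Output[0,0]: The receptive field on the input at this output position is [7 6 5 / 2 3 -4 / 4 -4 -3]. Elementwise product with the kernel and sum: 7·1 + 6·-1 + 2·2 + 3·1 + -3·1.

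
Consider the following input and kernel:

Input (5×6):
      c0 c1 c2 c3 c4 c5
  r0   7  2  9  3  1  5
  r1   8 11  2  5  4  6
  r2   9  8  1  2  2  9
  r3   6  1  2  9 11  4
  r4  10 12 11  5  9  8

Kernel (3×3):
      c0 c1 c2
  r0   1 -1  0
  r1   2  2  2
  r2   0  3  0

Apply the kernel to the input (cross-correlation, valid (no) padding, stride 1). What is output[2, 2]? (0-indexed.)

The receptive field on the input at this output position is [1 2 2 / 2 9 11 / 11 5 9]. Elementwise product with the kernel and sum: 1·1 + 2·-1 + 2·2 + 9·2 + 11·2 + 5·3.

58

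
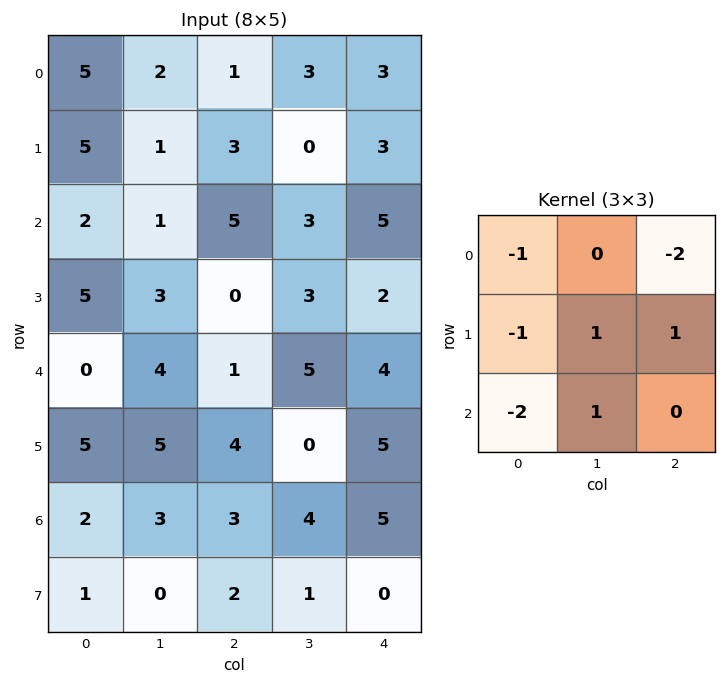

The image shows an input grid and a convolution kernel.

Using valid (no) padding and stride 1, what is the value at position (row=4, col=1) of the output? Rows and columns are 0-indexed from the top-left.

The receptive field on the input at this output position is [4 1 5 / 5 4 0 / 3 3 4]. Elementwise product with the kernel and sum: 4·-1 + 5·-2 + 5·-1 + 4·1 + 0·1 + 3·-2 + 3·1.

-18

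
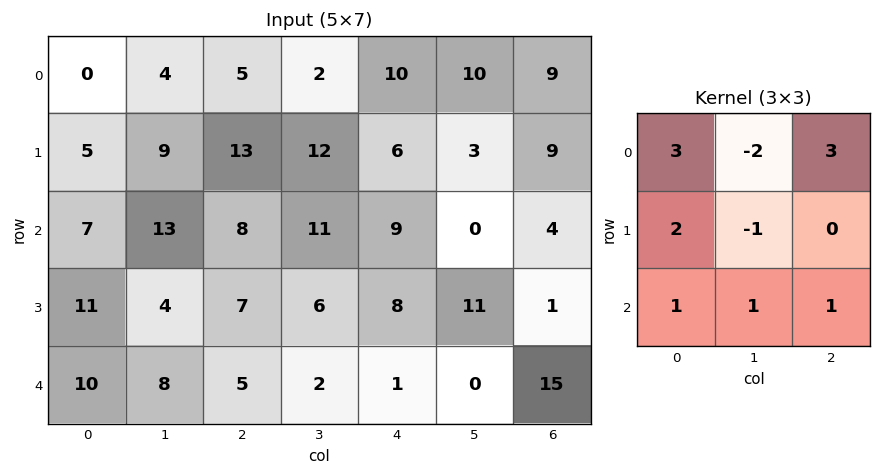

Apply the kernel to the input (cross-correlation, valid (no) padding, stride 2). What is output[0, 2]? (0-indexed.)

59

The receptive field on the input at this output position is [10 10 9 / 6 3 9 / 9 0 4]. Elementwise product with the kernel and sum: 10·3 + 10·-2 + 9·3 + 6·2 + 3·-1 + 9·1 + 0·1 + 4·1.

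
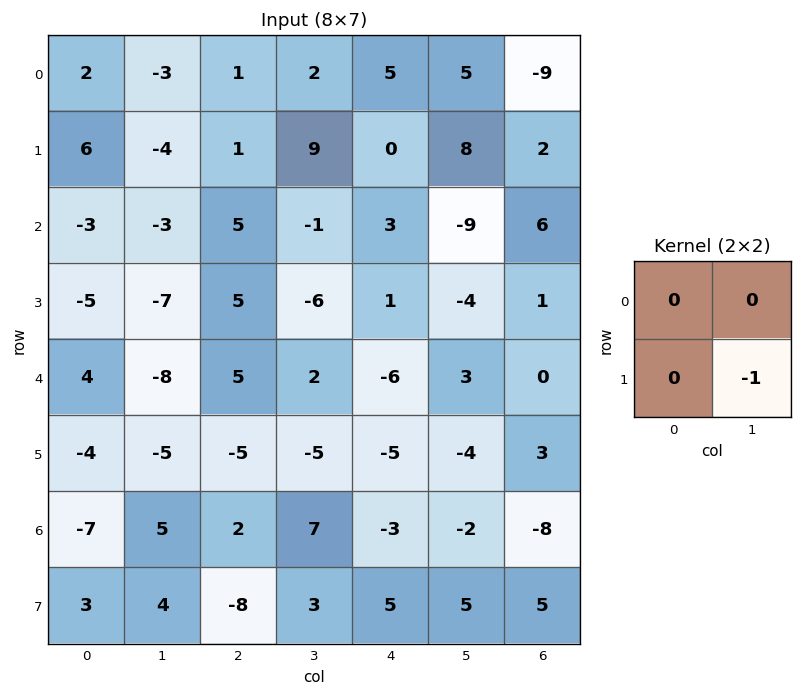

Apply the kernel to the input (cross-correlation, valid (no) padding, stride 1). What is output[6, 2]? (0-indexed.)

-3

The receptive field on the input at this output position is [2 7 / -8 3]. Elementwise product with the kernel and sum: 3·-1.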